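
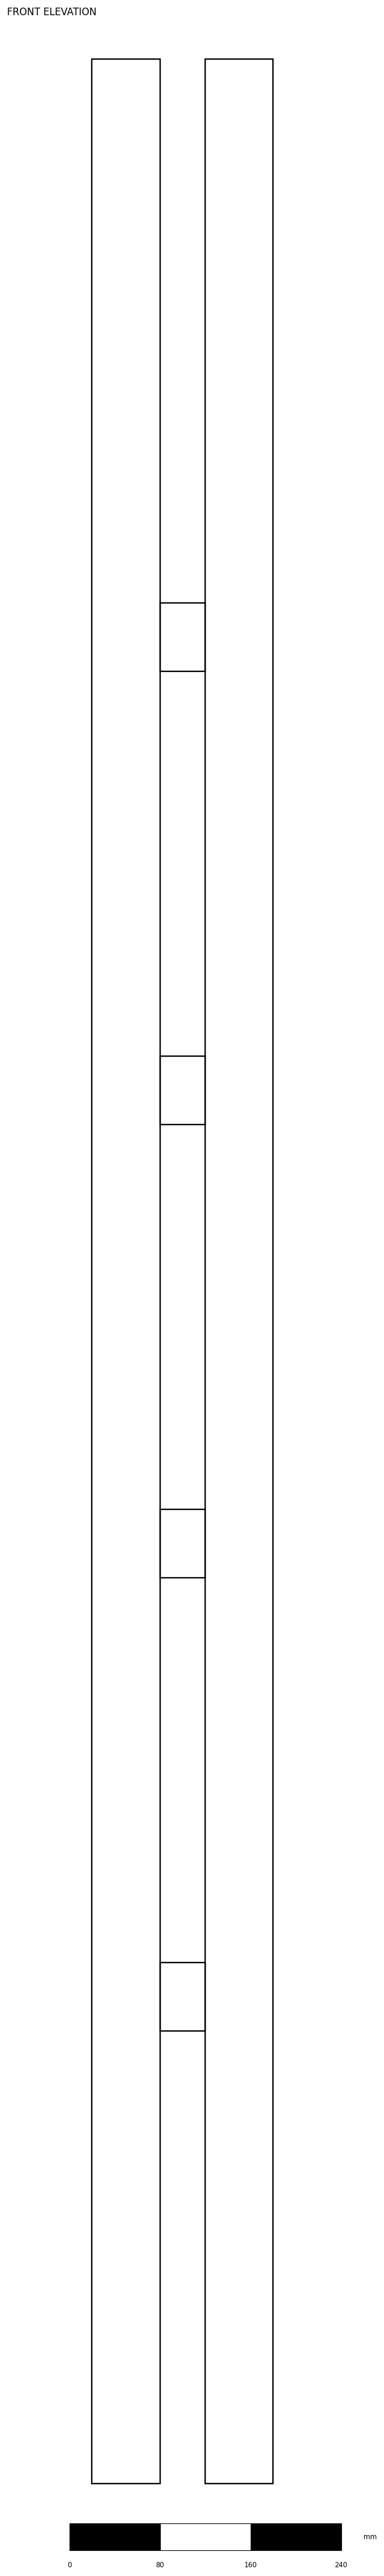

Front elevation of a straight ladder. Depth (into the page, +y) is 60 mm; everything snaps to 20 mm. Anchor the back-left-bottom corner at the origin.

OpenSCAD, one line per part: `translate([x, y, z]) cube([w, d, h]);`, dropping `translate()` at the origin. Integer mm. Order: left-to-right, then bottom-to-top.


cube([60, 60, 2140]);
translate([60, 0, 400]) cube([40, 60, 60]);
translate([60, 0, 800]) cube([40, 60, 60]);
translate([60, 0, 1200]) cube([40, 60, 60]);
translate([60, 0, 1600]) cube([40, 60, 60]);
translate([100, 0, 0]) cube([60, 60, 2140]);


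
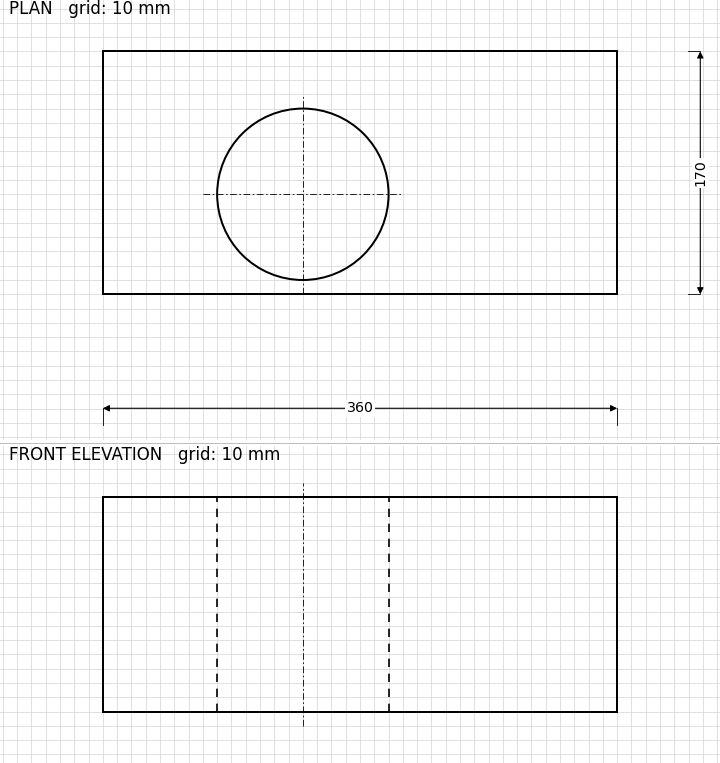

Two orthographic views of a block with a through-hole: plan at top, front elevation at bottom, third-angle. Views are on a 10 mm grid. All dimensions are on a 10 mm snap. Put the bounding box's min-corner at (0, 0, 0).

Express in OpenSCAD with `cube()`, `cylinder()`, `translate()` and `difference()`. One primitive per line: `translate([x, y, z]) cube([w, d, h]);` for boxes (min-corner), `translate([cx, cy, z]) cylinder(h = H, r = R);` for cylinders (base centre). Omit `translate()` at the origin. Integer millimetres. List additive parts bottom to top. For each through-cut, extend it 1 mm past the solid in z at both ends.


difference() {
  cube([360, 170, 150]);
  translate([140, 70, -1]) cylinder(h = 152, r = 60);
}


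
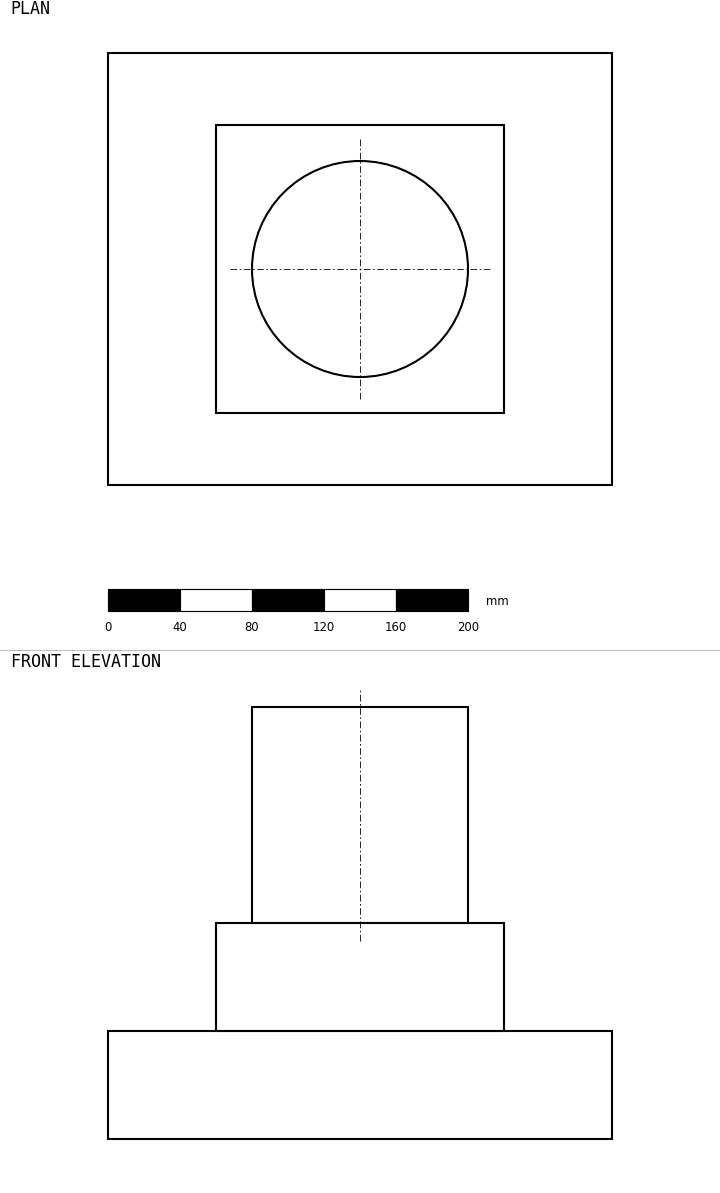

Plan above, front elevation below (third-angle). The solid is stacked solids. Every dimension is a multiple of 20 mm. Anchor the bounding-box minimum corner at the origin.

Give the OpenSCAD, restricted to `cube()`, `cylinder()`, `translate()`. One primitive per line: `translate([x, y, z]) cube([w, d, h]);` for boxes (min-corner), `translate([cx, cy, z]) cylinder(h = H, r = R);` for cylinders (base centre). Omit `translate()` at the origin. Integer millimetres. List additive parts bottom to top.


cube([280, 240, 60]);
translate([60, 40, 60]) cube([160, 160, 60]);
translate([140, 120, 120]) cylinder(h = 120, r = 60);


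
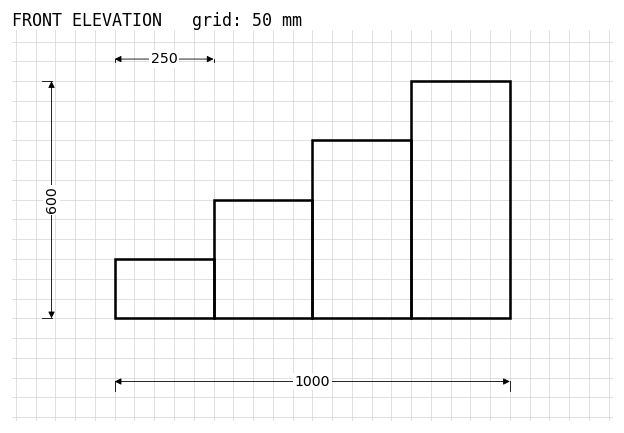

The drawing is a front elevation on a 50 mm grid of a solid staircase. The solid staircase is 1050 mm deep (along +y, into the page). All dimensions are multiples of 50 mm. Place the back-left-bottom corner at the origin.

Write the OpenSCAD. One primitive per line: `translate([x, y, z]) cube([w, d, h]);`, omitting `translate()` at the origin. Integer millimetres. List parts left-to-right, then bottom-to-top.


cube([250, 1050, 150]);
translate([250, 0, 0]) cube([250, 1050, 300]);
translate([500, 0, 0]) cube([250, 1050, 450]);
translate([750, 0, 0]) cube([250, 1050, 600]);


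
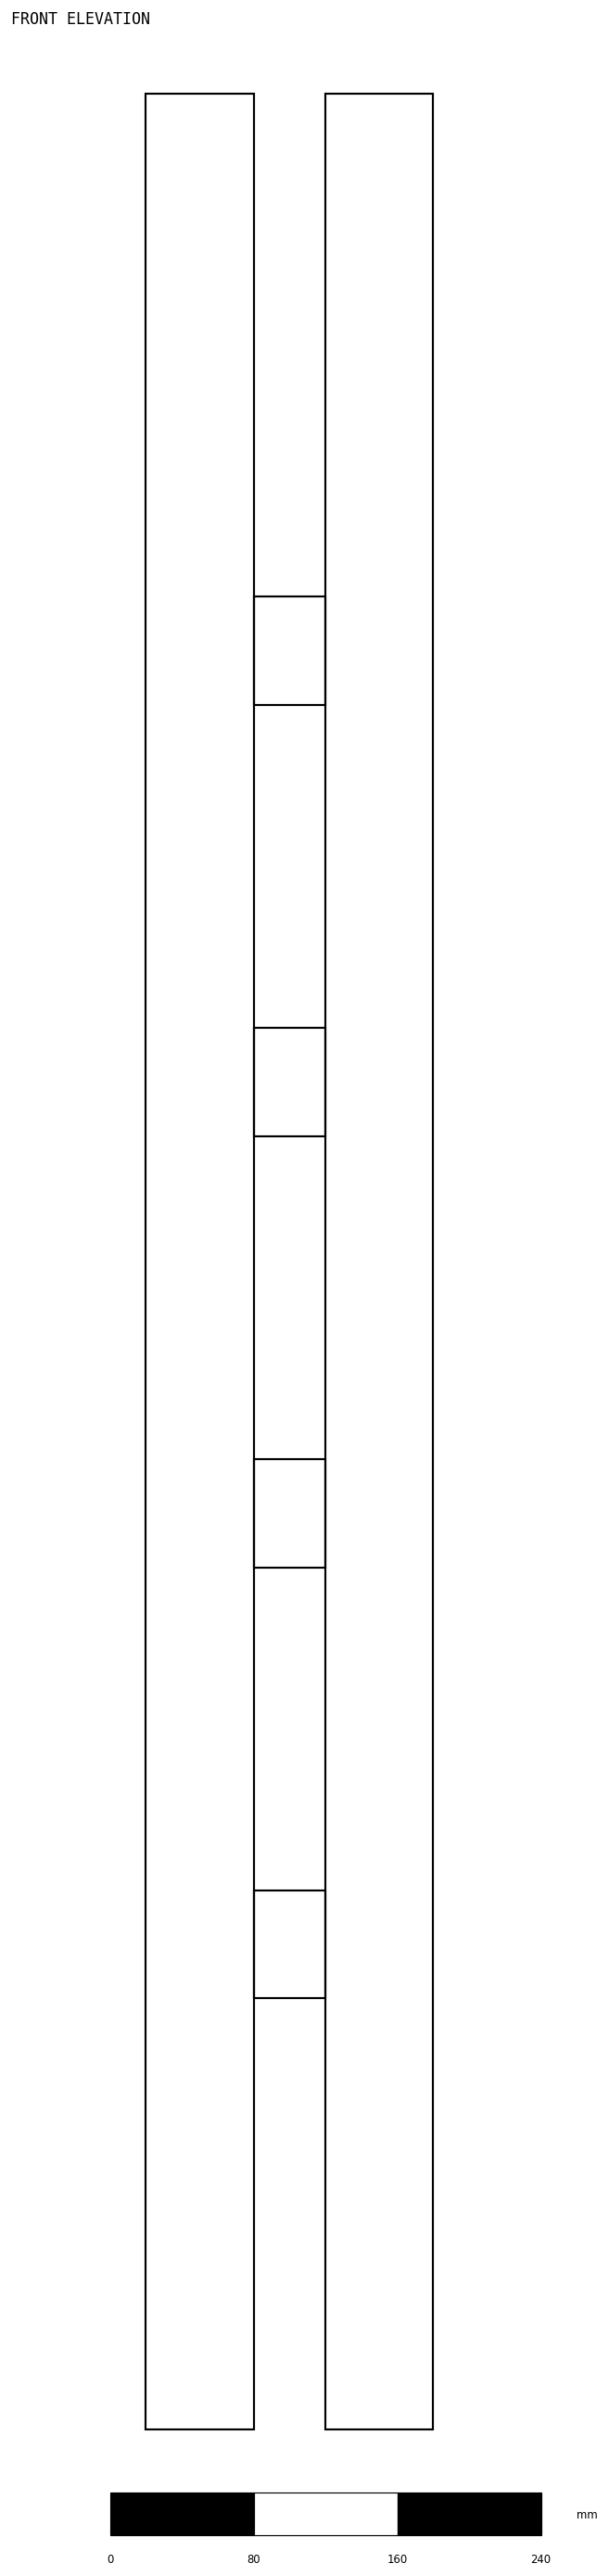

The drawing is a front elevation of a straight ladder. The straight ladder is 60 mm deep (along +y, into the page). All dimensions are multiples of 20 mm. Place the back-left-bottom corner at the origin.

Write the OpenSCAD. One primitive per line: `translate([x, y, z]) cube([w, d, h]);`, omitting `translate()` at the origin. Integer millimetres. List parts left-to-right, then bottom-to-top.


cube([60, 60, 1300]);
translate([60, 0, 240]) cube([40, 60, 60]);
translate([60, 0, 480]) cube([40, 60, 60]);
translate([60, 0, 720]) cube([40, 60, 60]);
translate([60, 0, 960]) cube([40, 60, 60]);
translate([100, 0, 0]) cube([60, 60, 1300]);


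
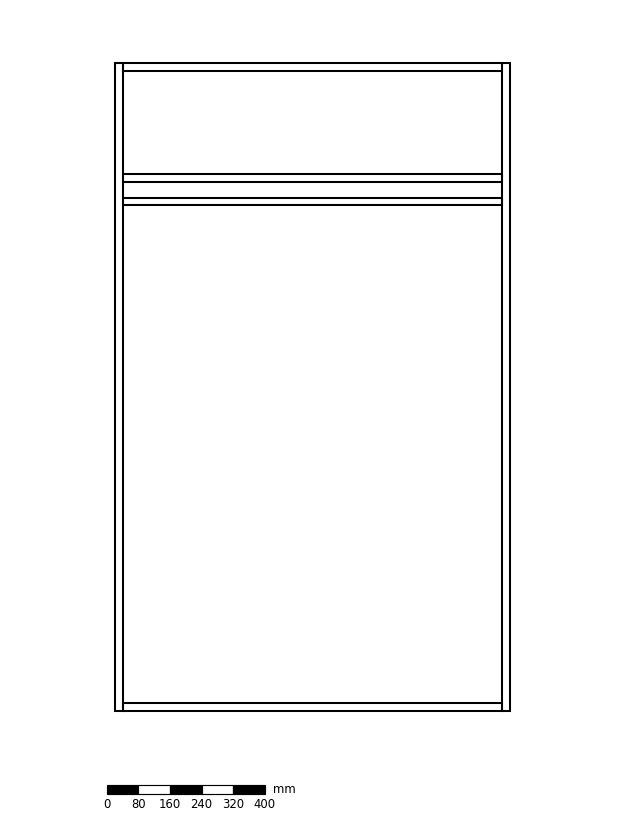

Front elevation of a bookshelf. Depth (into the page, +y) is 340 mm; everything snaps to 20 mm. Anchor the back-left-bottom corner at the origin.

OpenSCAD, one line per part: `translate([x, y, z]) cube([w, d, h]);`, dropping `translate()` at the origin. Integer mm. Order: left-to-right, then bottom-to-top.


cube([20, 340, 1640]);
translate([20, 0, 0]) cube([960, 340, 20]);
translate([20, 0, 1280]) cube([960, 340, 20]);
translate([20, 0, 1340]) cube([960, 340, 20]);
translate([20, 0, 1620]) cube([960, 340, 20]);
translate([980, 0, 0]) cube([20, 340, 1640]);


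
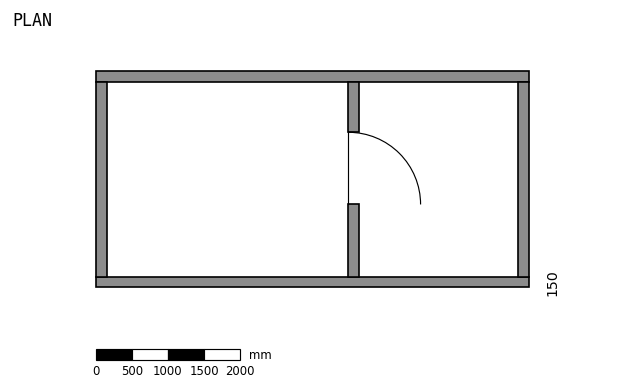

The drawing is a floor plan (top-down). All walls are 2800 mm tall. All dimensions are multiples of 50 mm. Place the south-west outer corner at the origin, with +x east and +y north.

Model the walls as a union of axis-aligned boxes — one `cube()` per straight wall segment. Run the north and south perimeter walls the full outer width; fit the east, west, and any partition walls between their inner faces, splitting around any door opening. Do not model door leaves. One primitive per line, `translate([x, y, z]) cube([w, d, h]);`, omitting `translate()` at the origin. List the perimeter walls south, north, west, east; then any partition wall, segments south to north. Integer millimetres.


cube([6000, 150, 2800]);
translate([0, 2850, 0]) cube([6000, 150, 2800]);
translate([0, 150, 0]) cube([150, 2700, 2800]);
translate([5850, 150, 0]) cube([150, 2700, 2800]);
translate([3500, 150, 0]) cube([150, 1000, 2800]);
translate([3500, 2150, 0]) cube([150, 700, 2800]);


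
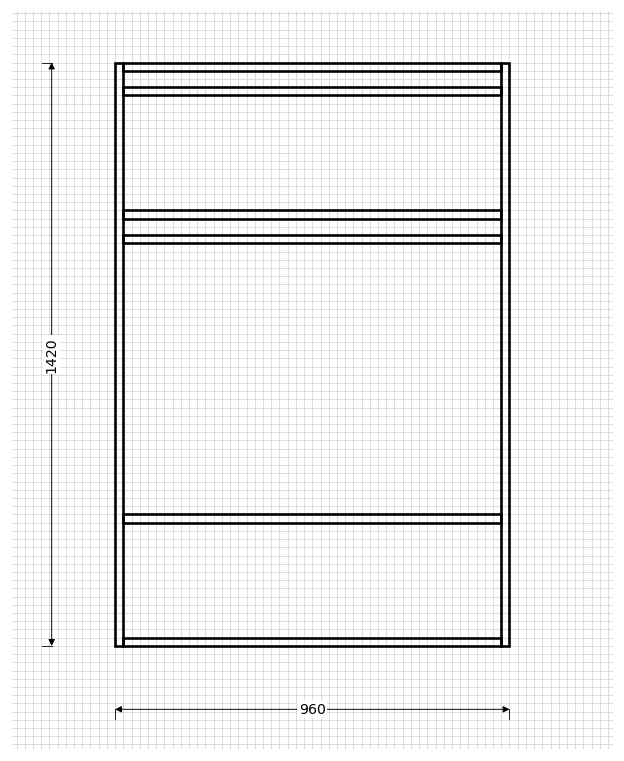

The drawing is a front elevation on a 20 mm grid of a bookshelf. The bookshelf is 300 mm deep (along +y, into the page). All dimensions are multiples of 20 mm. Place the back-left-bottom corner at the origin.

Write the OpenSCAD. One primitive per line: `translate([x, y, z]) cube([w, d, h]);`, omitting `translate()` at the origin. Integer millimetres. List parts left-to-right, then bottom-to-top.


cube([20, 300, 1420]);
translate([20, 0, 0]) cube([920, 300, 20]);
translate([20, 0, 300]) cube([920, 300, 20]);
translate([20, 0, 980]) cube([920, 300, 20]);
translate([20, 0, 1040]) cube([920, 300, 20]);
translate([20, 0, 1340]) cube([920, 300, 20]);
translate([20, 0, 1400]) cube([920, 300, 20]);
translate([940, 0, 0]) cube([20, 300, 1420]);


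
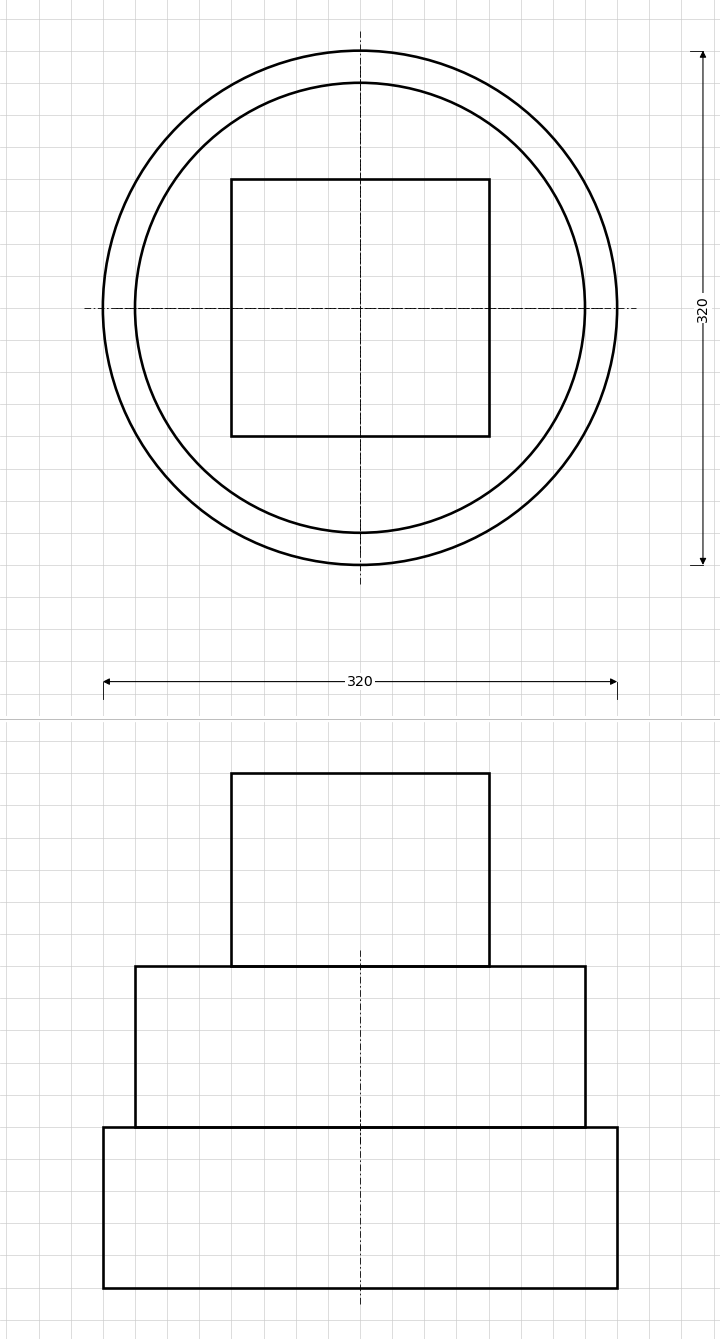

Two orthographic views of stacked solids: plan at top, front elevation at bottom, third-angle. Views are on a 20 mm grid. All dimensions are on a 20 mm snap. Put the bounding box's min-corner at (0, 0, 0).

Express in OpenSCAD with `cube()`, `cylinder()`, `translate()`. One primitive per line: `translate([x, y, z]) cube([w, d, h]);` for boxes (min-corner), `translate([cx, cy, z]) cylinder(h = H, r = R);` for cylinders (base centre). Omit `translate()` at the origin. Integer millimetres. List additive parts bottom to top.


translate([160, 160, 0]) cylinder(h = 100, r = 160);
translate([160, 160, 100]) cylinder(h = 100, r = 140);
translate([80, 80, 200]) cube([160, 160, 120]);


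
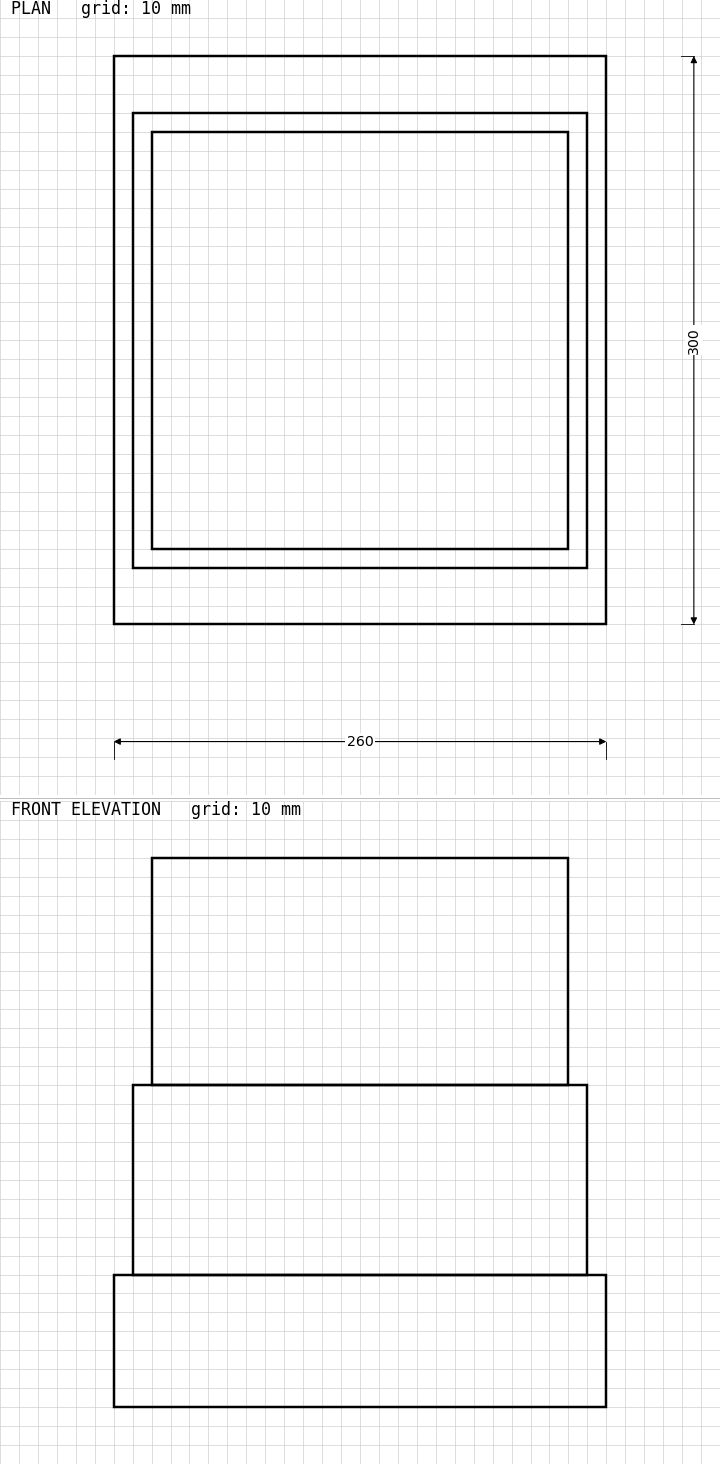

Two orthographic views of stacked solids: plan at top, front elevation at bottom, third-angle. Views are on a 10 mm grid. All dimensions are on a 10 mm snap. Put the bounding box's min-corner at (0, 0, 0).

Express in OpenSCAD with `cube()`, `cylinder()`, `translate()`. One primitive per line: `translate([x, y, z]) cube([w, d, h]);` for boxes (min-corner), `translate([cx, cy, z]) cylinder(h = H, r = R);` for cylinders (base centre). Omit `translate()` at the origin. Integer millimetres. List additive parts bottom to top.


cube([260, 300, 70]);
translate([10, 30, 70]) cube([240, 240, 100]);
translate([20, 40, 170]) cube([220, 220, 120]);


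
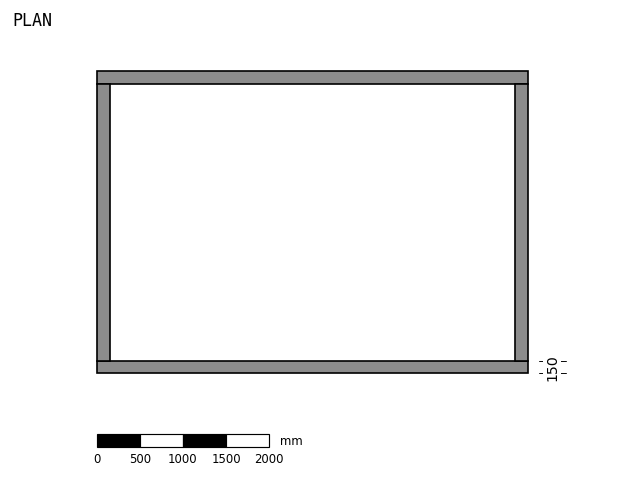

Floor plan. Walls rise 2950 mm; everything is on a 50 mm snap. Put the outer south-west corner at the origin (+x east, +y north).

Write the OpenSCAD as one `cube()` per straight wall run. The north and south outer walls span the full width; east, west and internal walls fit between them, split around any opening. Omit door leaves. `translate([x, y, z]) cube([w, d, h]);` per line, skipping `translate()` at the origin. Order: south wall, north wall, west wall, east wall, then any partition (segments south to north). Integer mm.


cube([5000, 150, 2950]);
translate([0, 3350, 0]) cube([5000, 150, 2950]);
translate([0, 150, 0]) cube([150, 3200, 2950]);
translate([4850, 150, 0]) cube([150, 3200, 2950]);


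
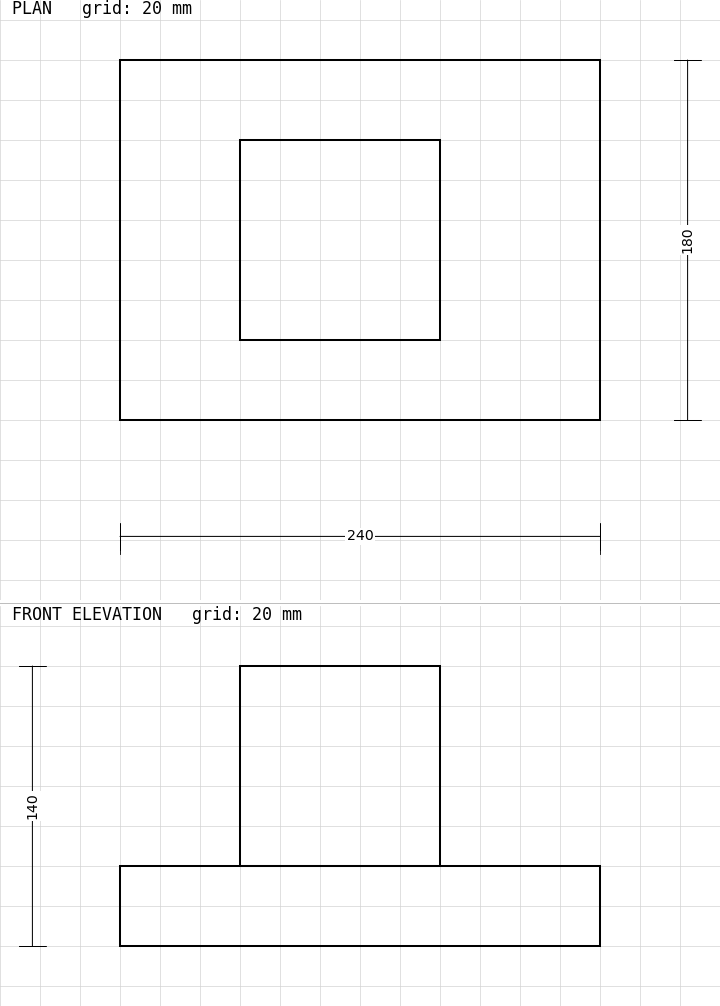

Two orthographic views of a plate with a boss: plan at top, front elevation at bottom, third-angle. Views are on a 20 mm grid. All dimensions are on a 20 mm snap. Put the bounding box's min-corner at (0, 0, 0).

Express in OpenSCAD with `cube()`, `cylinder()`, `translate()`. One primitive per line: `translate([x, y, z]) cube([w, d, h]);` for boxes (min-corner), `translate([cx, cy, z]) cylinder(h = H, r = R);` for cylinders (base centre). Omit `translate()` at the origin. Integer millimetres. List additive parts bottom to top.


cube([240, 180, 40]);
translate([60, 40, 40]) cube([100, 100, 100]);


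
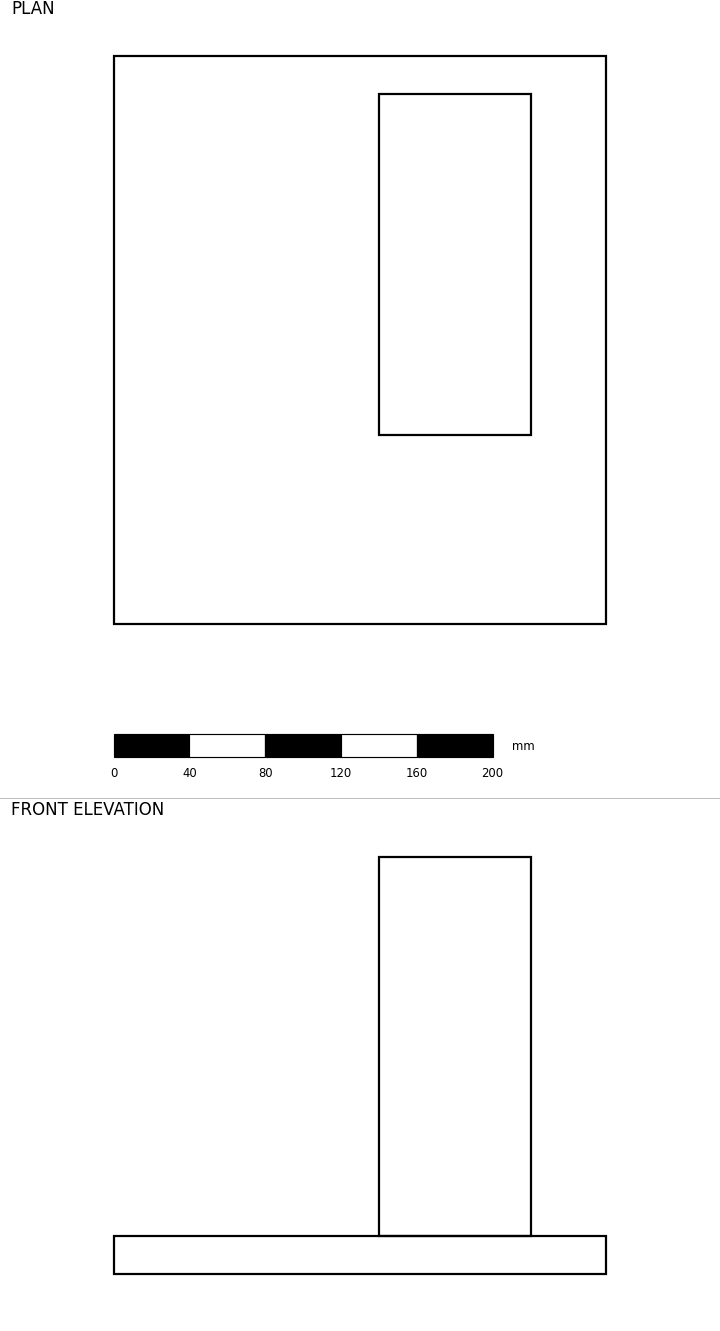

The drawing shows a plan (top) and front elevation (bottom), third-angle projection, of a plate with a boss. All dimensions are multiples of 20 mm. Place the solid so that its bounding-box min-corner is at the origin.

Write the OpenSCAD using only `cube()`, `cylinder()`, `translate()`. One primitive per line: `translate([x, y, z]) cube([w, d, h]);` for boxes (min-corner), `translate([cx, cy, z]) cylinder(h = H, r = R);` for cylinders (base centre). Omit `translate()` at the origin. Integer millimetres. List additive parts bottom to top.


cube([260, 300, 20]);
translate([140, 100, 20]) cube([80, 180, 200]);


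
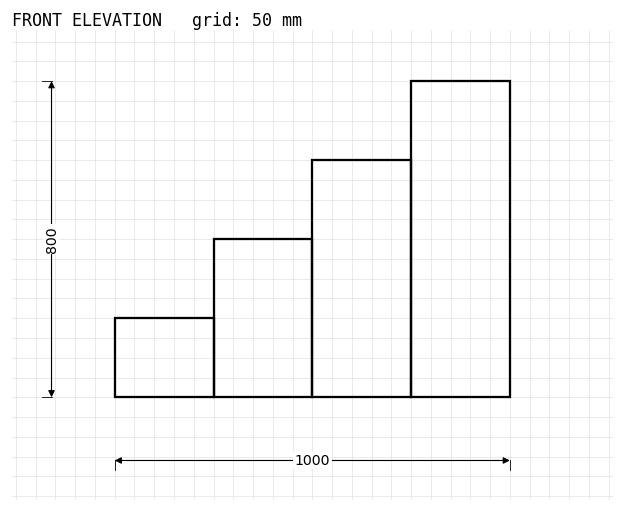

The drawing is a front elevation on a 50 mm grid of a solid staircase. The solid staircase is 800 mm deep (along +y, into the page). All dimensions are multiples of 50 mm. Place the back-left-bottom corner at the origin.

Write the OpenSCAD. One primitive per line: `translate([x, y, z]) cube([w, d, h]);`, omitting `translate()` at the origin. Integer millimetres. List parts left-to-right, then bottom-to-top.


cube([250, 800, 200]);
translate([250, 0, 0]) cube([250, 800, 400]);
translate([500, 0, 0]) cube([250, 800, 600]);
translate([750, 0, 0]) cube([250, 800, 800]);


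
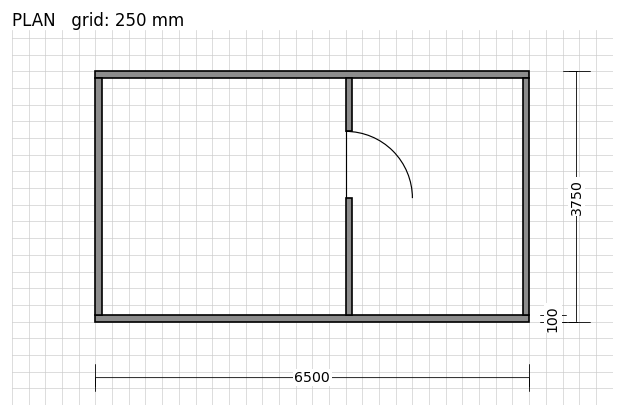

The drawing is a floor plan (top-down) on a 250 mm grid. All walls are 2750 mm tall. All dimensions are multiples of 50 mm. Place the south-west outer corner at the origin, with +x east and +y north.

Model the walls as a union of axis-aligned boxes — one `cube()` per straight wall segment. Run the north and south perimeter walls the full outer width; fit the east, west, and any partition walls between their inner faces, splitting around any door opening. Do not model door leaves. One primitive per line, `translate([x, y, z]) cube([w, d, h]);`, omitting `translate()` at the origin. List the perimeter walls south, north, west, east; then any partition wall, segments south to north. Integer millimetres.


cube([6500, 100, 2750]);
translate([0, 3650, 0]) cube([6500, 100, 2750]);
translate([0, 100, 0]) cube([100, 3550, 2750]);
translate([6400, 100, 0]) cube([100, 3550, 2750]);
translate([3750, 100, 0]) cube([100, 1750, 2750]);
translate([3750, 2850, 0]) cube([100, 800, 2750]);


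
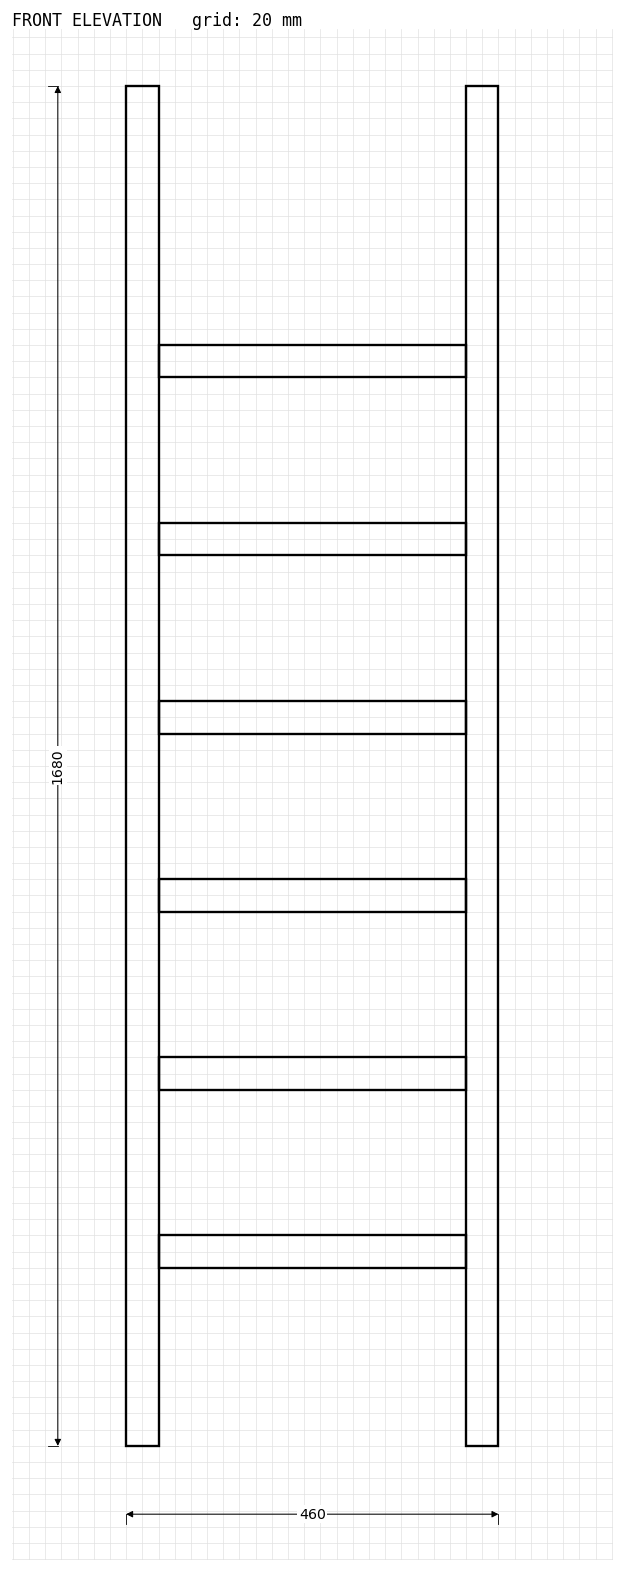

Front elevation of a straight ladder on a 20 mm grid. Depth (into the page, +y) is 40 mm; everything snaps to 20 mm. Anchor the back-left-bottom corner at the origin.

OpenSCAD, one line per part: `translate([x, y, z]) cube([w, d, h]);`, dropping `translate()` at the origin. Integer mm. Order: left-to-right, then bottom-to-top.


cube([40, 40, 1680]);
translate([40, 0, 220]) cube([380, 40, 40]);
translate([40, 0, 440]) cube([380, 40, 40]);
translate([40, 0, 660]) cube([380, 40, 40]);
translate([40, 0, 880]) cube([380, 40, 40]);
translate([40, 0, 1100]) cube([380, 40, 40]);
translate([40, 0, 1320]) cube([380, 40, 40]);
translate([420, 0, 0]) cube([40, 40, 1680]);


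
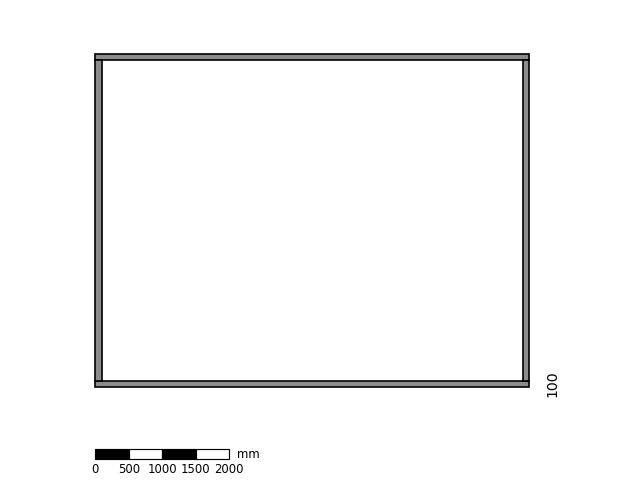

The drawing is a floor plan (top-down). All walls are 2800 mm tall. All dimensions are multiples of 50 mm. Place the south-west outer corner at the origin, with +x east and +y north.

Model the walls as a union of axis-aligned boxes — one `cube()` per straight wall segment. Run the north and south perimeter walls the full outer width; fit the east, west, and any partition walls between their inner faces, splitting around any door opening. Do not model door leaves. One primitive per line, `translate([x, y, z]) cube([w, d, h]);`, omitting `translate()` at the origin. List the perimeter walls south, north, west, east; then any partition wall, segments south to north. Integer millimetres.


cube([6500, 100, 2800]);
translate([0, 4900, 0]) cube([6500, 100, 2800]);
translate([0, 100, 0]) cube([100, 4800, 2800]);
translate([6400, 100, 0]) cube([100, 4800, 2800]);


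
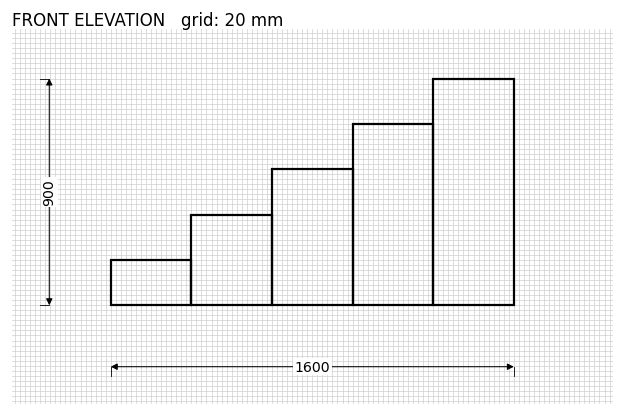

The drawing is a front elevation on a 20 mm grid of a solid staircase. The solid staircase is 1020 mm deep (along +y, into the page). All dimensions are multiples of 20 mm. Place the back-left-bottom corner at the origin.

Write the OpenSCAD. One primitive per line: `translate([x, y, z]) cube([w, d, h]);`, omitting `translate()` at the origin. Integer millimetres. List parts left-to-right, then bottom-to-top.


cube([320, 1020, 180]);
translate([320, 0, 0]) cube([320, 1020, 360]);
translate([640, 0, 0]) cube([320, 1020, 540]);
translate([960, 0, 0]) cube([320, 1020, 720]);
translate([1280, 0, 0]) cube([320, 1020, 900]);


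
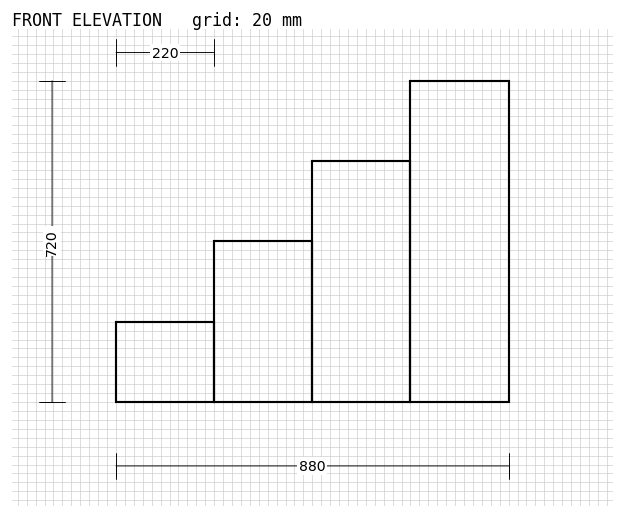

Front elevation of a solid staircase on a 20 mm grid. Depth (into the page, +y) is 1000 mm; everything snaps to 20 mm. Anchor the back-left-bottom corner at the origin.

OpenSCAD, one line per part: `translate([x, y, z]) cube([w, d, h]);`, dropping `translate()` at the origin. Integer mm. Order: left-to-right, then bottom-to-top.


cube([220, 1000, 180]);
translate([220, 0, 0]) cube([220, 1000, 360]);
translate([440, 0, 0]) cube([220, 1000, 540]);
translate([660, 0, 0]) cube([220, 1000, 720]);


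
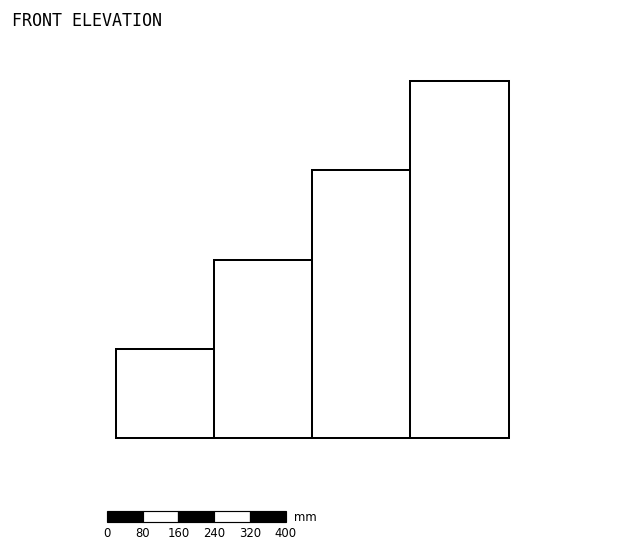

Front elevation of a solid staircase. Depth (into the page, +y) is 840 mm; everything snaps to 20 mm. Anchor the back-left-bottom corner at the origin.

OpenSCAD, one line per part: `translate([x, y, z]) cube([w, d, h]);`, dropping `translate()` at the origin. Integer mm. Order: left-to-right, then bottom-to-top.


cube([220, 840, 200]);
translate([220, 0, 0]) cube([220, 840, 400]);
translate([440, 0, 0]) cube([220, 840, 600]);
translate([660, 0, 0]) cube([220, 840, 800]);


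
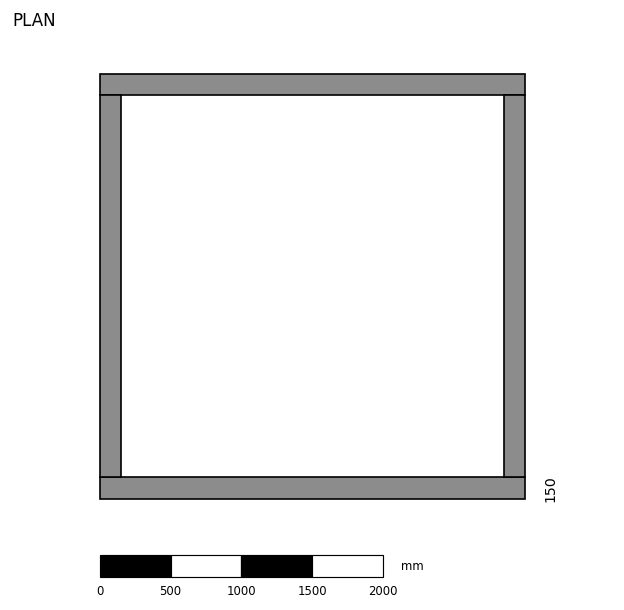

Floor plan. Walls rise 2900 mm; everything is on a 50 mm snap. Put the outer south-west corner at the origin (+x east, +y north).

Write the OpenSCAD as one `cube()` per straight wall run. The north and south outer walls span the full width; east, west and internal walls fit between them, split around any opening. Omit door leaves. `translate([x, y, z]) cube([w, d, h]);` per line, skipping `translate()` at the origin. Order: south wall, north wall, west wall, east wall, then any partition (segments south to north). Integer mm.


cube([3000, 150, 2900]);
translate([0, 2850, 0]) cube([3000, 150, 2900]);
translate([0, 150, 0]) cube([150, 2700, 2900]);
translate([2850, 150, 0]) cube([150, 2700, 2900]);


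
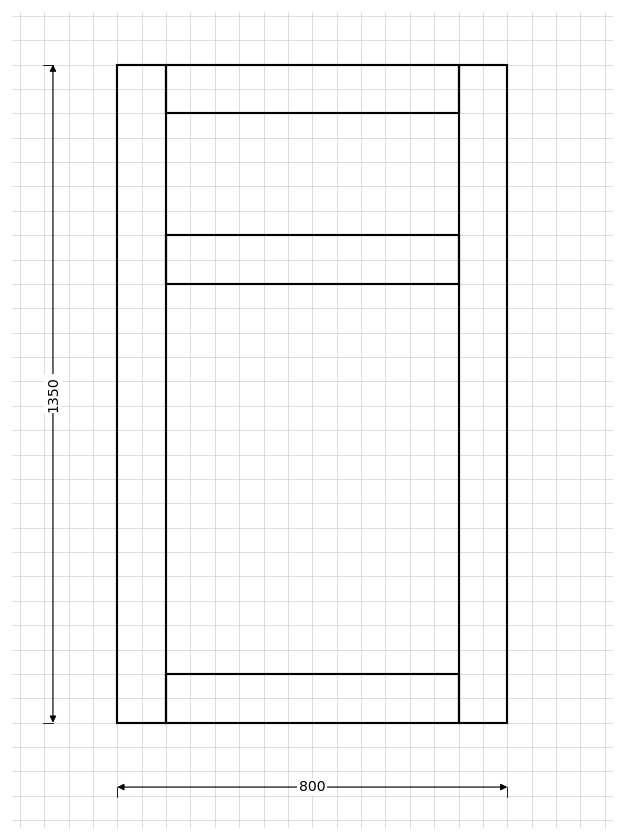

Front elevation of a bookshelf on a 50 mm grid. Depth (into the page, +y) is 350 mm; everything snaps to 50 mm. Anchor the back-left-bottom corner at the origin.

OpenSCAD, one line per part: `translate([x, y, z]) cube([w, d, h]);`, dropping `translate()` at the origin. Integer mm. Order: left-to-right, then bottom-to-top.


cube([100, 350, 1350]);
translate([100, 0, 0]) cube([600, 350, 100]);
translate([100, 0, 900]) cube([600, 350, 100]);
translate([100, 0, 1250]) cube([600, 350, 100]);
translate([700, 0, 0]) cube([100, 350, 1350]);


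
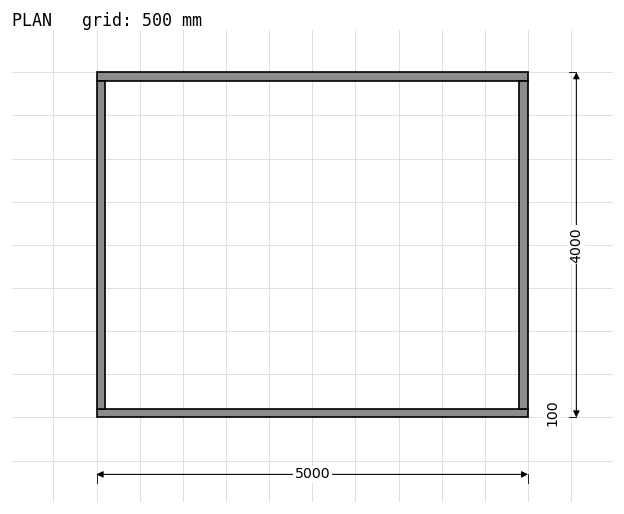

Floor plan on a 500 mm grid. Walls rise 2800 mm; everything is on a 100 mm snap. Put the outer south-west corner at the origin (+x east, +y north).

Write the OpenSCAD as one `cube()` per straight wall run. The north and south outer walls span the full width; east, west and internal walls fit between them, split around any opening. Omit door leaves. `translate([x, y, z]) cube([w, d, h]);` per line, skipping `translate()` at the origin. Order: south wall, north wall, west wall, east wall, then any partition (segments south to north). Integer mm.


cube([5000, 100, 2800]);
translate([0, 3900, 0]) cube([5000, 100, 2800]);
translate([0, 100, 0]) cube([100, 3800, 2800]);
translate([4900, 100, 0]) cube([100, 3800, 2800]);


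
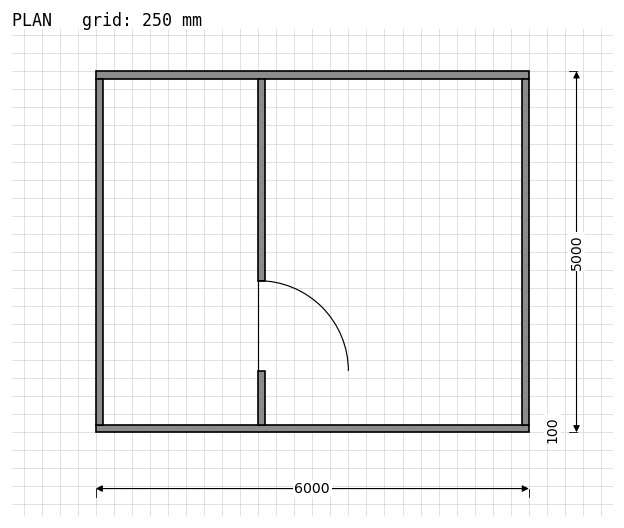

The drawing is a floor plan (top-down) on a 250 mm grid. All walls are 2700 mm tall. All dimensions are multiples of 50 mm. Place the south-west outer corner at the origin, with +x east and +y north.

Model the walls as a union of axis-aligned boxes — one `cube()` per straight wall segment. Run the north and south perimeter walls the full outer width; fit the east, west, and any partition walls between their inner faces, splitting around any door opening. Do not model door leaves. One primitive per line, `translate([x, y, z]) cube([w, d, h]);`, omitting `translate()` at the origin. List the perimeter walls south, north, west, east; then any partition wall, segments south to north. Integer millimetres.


cube([6000, 100, 2700]);
translate([0, 4900, 0]) cube([6000, 100, 2700]);
translate([0, 100, 0]) cube([100, 4800, 2700]);
translate([5900, 100, 0]) cube([100, 4800, 2700]);
translate([2250, 100, 0]) cube([100, 750, 2700]);
translate([2250, 2100, 0]) cube([100, 2800, 2700]);


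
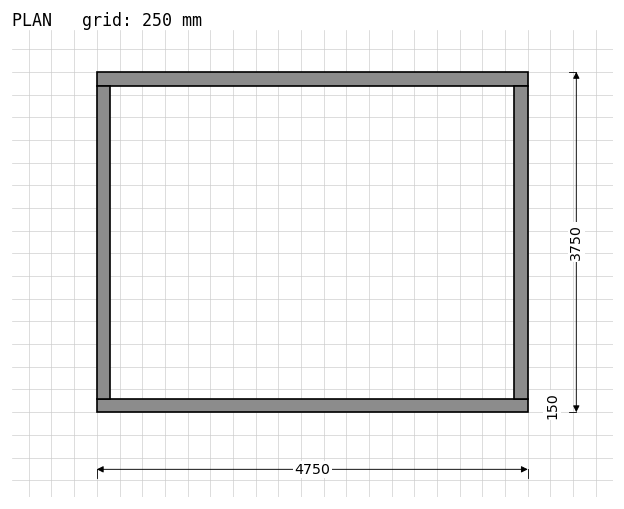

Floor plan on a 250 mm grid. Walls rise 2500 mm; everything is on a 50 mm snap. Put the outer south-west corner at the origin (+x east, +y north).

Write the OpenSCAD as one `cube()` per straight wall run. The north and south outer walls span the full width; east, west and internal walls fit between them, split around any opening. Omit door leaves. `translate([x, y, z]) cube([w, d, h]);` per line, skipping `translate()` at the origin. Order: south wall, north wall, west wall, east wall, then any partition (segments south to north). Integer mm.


cube([4750, 150, 2500]);
translate([0, 3600, 0]) cube([4750, 150, 2500]);
translate([0, 150, 0]) cube([150, 3450, 2500]);
translate([4600, 150, 0]) cube([150, 3450, 2500]);


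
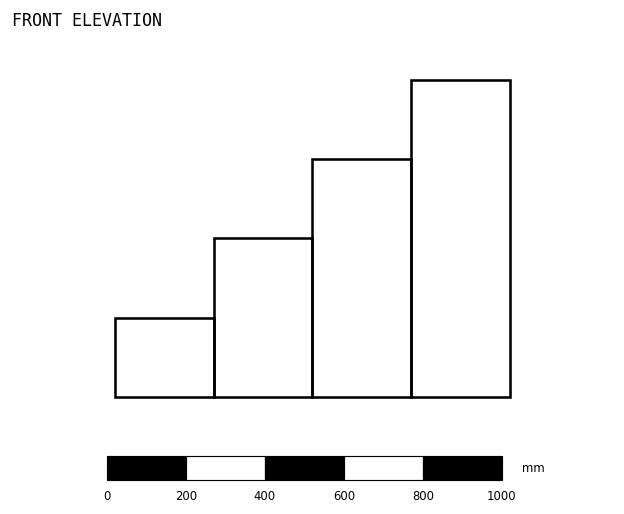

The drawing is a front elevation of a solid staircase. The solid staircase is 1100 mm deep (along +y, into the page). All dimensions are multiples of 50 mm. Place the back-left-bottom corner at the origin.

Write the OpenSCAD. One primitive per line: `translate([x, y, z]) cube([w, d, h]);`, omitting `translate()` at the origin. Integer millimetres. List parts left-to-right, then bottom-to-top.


cube([250, 1100, 200]);
translate([250, 0, 0]) cube([250, 1100, 400]);
translate([500, 0, 0]) cube([250, 1100, 600]);
translate([750, 0, 0]) cube([250, 1100, 800]);


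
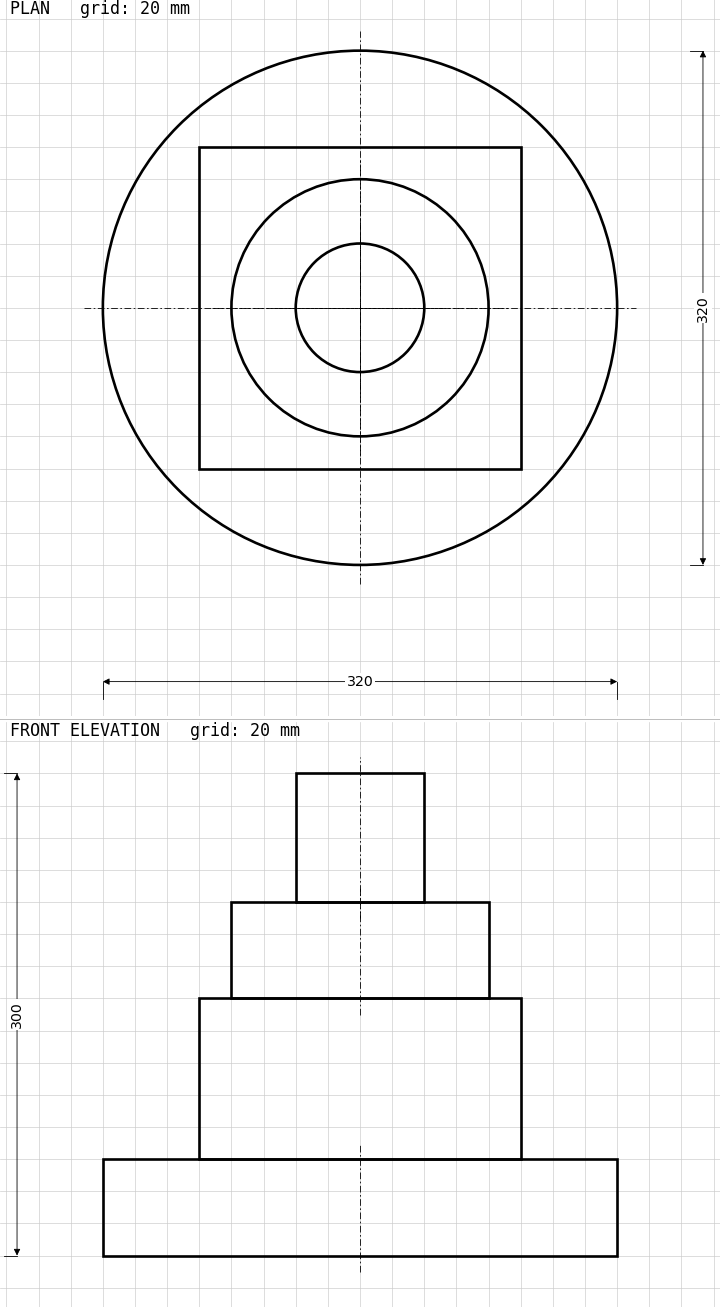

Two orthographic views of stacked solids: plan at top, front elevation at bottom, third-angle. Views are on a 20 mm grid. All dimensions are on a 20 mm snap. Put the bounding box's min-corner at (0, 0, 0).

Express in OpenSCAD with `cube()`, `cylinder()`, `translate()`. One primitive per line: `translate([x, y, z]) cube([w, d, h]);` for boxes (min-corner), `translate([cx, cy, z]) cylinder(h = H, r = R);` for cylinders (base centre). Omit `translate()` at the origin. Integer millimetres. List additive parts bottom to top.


translate([160, 160, 0]) cylinder(h = 60, r = 160);
translate([60, 60, 60]) cube([200, 200, 100]);
translate([160, 160, 160]) cylinder(h = 60, r = 80);
translate([160, 160, 220]) cylinder(h = 80, r = 40);


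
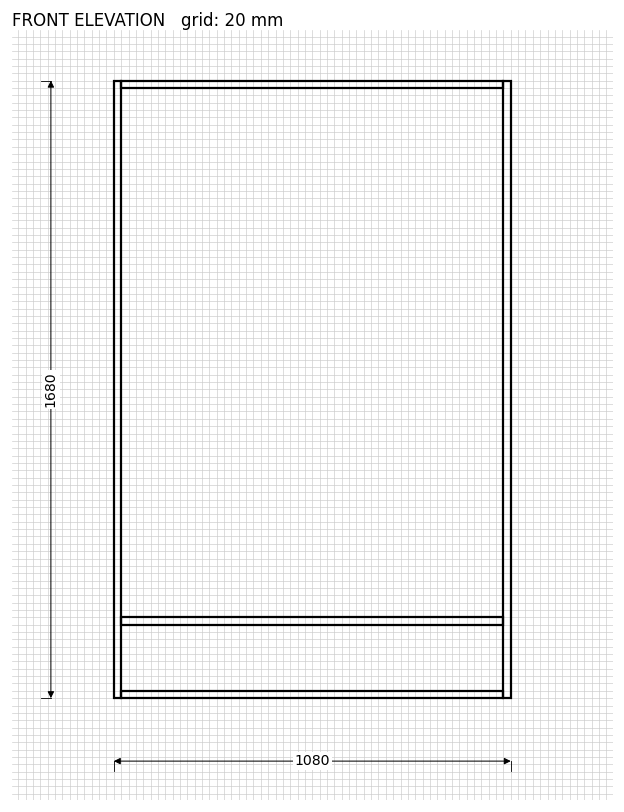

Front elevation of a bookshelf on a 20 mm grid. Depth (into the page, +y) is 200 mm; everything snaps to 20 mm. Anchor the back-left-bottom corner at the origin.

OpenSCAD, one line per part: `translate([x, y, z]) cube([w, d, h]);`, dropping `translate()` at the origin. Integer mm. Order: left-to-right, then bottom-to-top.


cube([20, 200, 1680]);
translate([20, 0, 0]) cube([1040, 200, 20]);
translate([20, 0, 200]) cube([1040, 200, 20]);
translate([20, 0, 1660]) cube([1040, 200, 20]);
translate([1060, 0, 0]) cube([20, 200, 1680]);


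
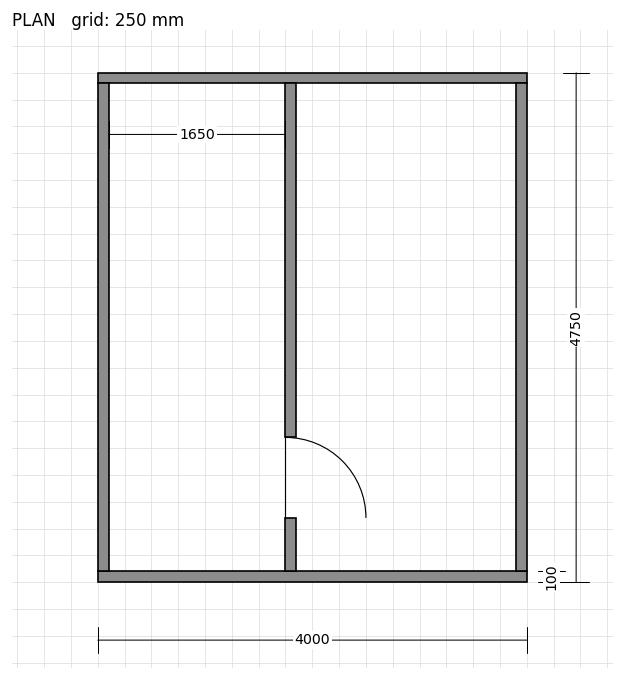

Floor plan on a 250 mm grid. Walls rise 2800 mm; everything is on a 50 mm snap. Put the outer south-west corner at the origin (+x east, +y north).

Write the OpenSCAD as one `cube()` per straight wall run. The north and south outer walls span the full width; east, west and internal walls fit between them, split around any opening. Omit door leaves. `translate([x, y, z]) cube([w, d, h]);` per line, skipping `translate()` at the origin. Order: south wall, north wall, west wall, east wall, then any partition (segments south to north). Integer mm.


cube([4000, 100, 2800]);
translate([0, 4650, 0]) cube([4000, 100, 2800]);
translate([0, 100, 0]) cube([100, 4550, 2800]);
translate([3900, 100, 0]) cube([100, 4550, 2800]);
translate([1750, 100, 0]) cube([100, 500, 2800]);
translate([1750, 1350, 0]) cube([100, 3300, 2800]);


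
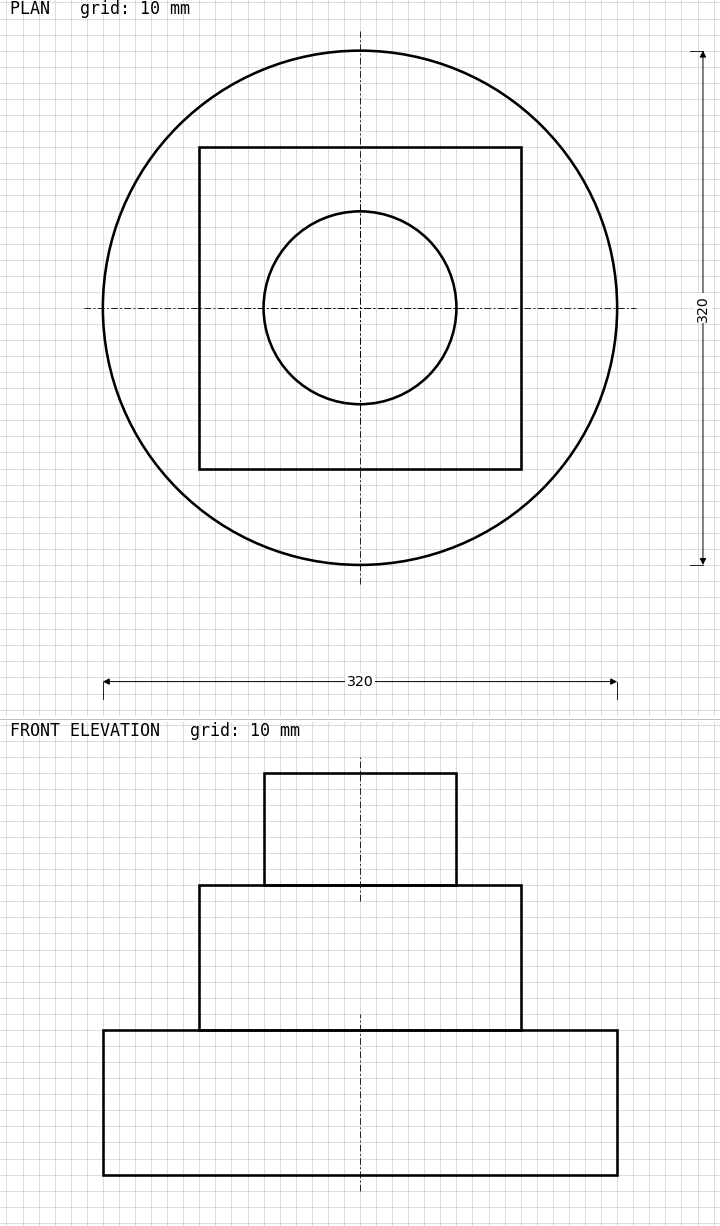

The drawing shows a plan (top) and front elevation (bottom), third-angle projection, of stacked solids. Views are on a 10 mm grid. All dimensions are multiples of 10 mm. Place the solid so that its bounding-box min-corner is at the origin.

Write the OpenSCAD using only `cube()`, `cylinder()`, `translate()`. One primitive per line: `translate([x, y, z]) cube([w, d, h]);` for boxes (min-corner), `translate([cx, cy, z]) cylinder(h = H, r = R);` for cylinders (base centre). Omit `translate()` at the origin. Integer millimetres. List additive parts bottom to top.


translate([160, 160, 0]) cylinder(h = 90, r = 160);
translate([60, 60, 90]) cube([200, 200, 90]);
translate([160, 160, 180]) cylinder(h = 70, r = 60);


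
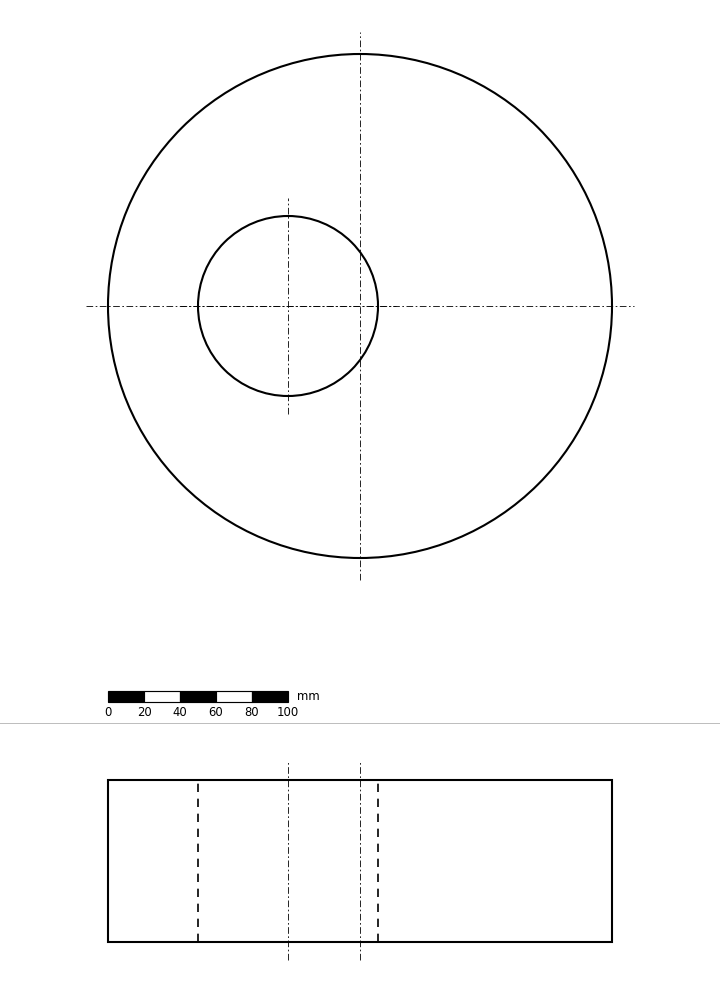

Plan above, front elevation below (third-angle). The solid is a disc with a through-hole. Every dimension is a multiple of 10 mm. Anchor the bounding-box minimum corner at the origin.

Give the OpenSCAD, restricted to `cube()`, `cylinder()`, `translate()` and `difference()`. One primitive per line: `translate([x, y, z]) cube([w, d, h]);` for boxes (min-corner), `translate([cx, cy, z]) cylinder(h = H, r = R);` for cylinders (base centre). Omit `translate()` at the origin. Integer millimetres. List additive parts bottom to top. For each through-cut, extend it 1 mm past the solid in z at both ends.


difference() {
  translate([140, 140, 0]) cylinder(h = 90, r = 140);
  translate([100, 140, -1]) cylinder(h = 92, r = 50);
}


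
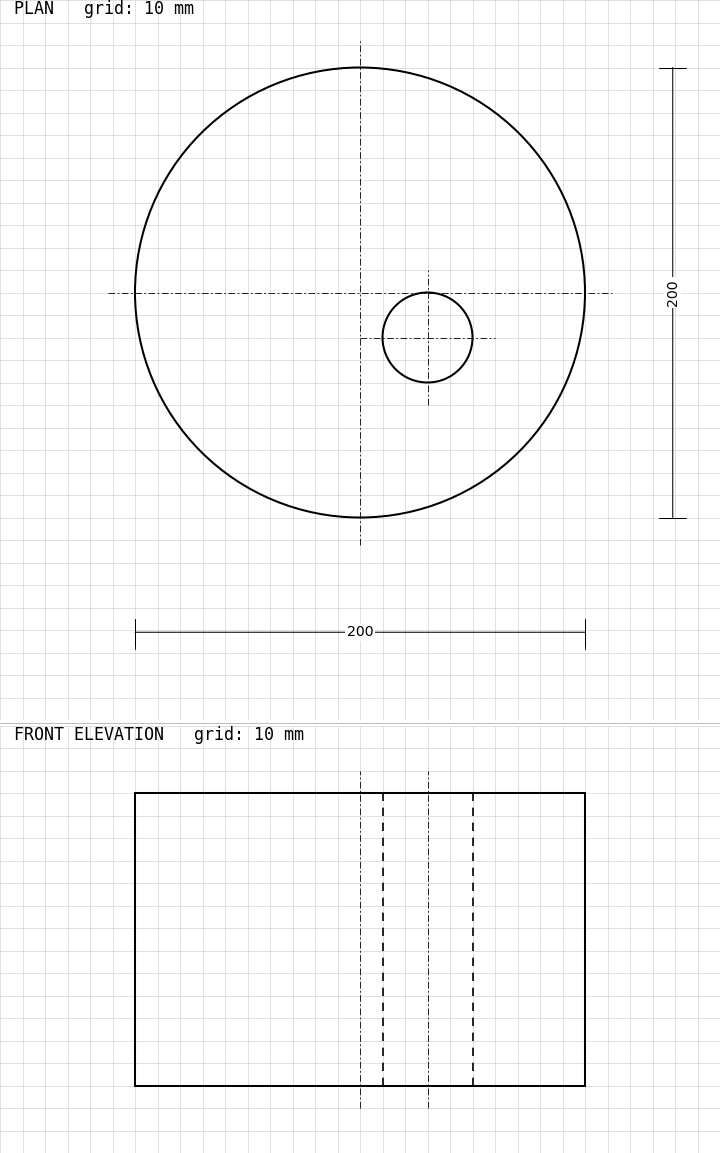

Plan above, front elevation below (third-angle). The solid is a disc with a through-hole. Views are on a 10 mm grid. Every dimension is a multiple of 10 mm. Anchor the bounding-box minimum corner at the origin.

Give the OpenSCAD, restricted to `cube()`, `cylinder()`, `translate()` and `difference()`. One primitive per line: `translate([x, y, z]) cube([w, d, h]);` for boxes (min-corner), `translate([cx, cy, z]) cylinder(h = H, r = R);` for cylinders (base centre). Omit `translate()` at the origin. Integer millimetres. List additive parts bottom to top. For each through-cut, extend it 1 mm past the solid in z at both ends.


difference() {
  translate([100, 100, 0]) cylinder(h = 130, r = 100);
  translate([130, 80, -1]) cylinder(h = 132, r = 20);
}


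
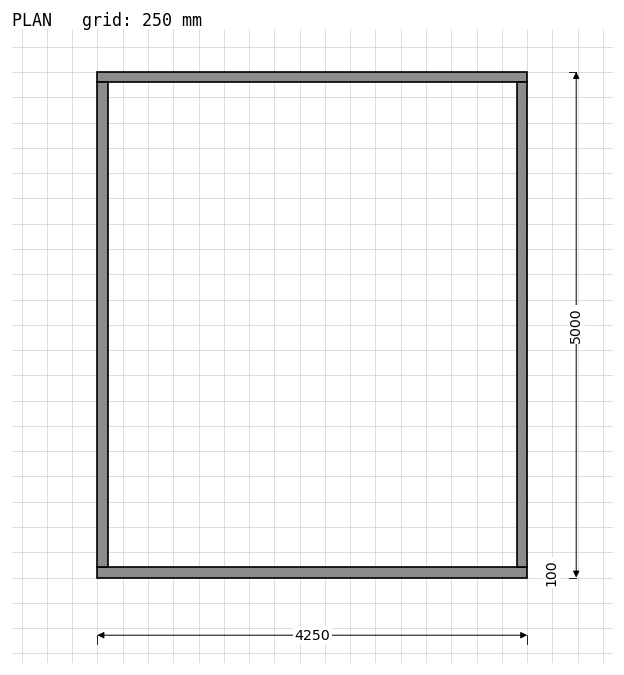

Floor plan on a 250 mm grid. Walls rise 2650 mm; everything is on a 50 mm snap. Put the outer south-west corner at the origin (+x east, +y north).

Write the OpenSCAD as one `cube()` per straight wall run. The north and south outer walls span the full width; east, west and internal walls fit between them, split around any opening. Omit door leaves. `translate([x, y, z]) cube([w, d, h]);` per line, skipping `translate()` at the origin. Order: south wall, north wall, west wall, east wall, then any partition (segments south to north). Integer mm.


cube([4250, 100, 2650]);
translate([0, 4900, 0]) cube([4250, 100, 2650]);
translate([0, 100, 0]) cube([100, 4800, 2650]);
translate([4150, 100, 0]) cube([100, 4800, 2650]);


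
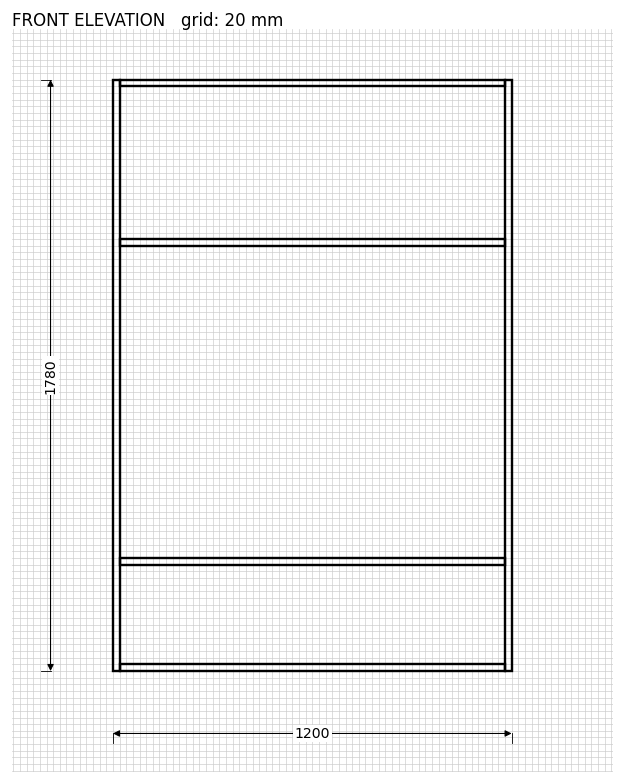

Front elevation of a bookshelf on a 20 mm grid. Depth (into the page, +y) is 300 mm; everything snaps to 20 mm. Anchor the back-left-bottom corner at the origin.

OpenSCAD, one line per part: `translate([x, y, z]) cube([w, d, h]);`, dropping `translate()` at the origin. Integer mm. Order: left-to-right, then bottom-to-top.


cube([20, 300, 1780]);
translate([20, 0, 0]) cube([1160, 300, 20]);
translate([20, 0, 320]) cube([1160, 300, 20]);
translate([20, 0, 1280]) cube([1160, 300, 20]);
translate([20, 0, 1760]) cube([1160, 300, 20]);
translate([1180, 0, 0]) cube([20, 300, 1780]);


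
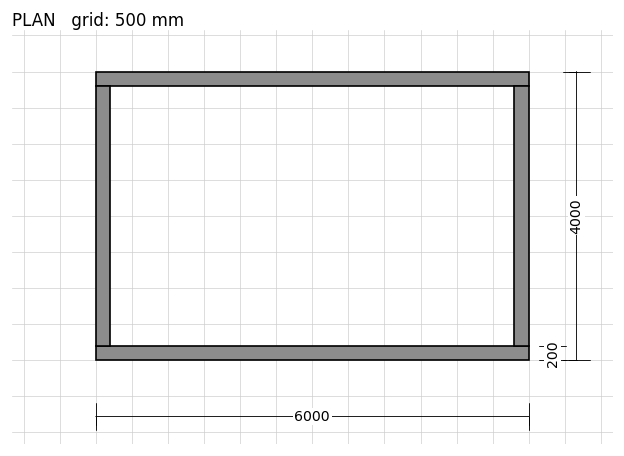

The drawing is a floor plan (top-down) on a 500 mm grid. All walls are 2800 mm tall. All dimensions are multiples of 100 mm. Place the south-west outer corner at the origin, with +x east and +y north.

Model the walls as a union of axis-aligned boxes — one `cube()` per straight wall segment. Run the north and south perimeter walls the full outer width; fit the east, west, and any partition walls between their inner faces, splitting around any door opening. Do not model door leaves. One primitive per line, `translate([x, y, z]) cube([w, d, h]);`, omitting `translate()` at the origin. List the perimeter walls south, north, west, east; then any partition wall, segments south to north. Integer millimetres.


cube([6000, 200, 2800]);
translate([0, 3800, 0]) cube([6000, 200, 2800]);
translate([0, 200, 0]) cube([200, 3600, 2800]);
translate([5800, 200, 0]) cube([200, 3600, 2800]);


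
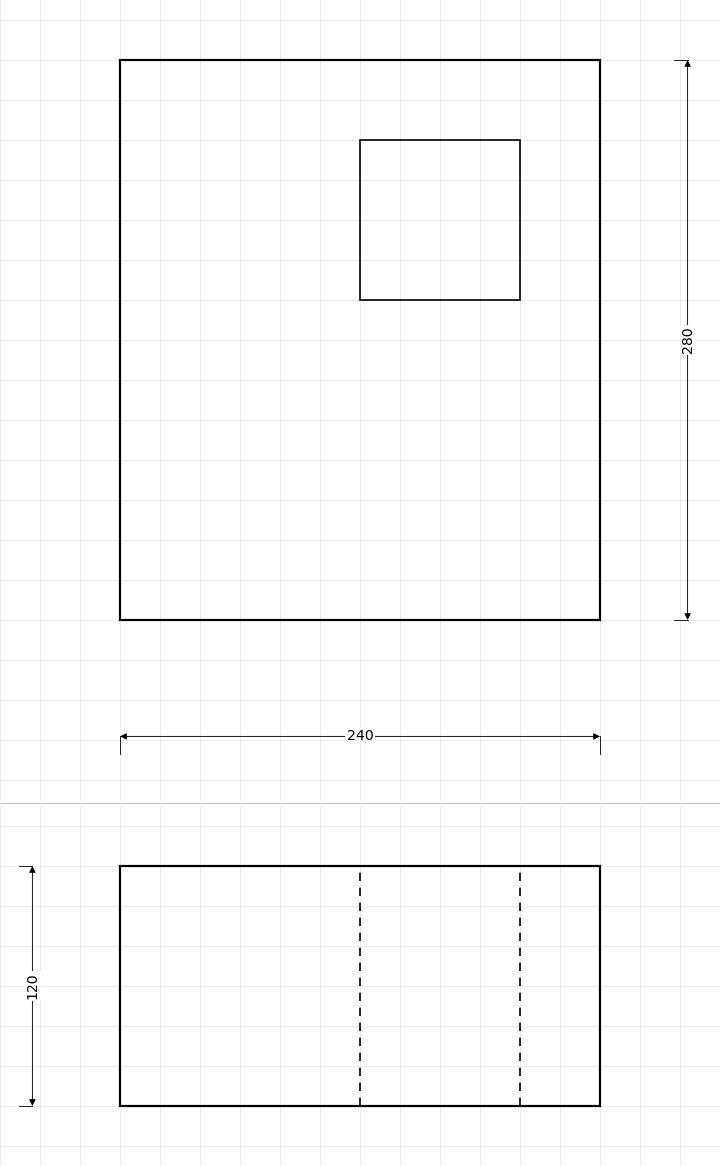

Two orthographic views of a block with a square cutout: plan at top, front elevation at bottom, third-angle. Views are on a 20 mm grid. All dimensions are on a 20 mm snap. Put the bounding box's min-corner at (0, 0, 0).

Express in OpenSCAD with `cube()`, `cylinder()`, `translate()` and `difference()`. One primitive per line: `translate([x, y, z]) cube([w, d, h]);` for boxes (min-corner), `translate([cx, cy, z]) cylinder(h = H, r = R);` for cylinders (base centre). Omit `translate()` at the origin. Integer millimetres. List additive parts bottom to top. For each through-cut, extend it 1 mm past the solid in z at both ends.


difference() {
  cube([240, 280, 120]);
  translate([120, 160, -1]) cube([80, 80, 122]);
}


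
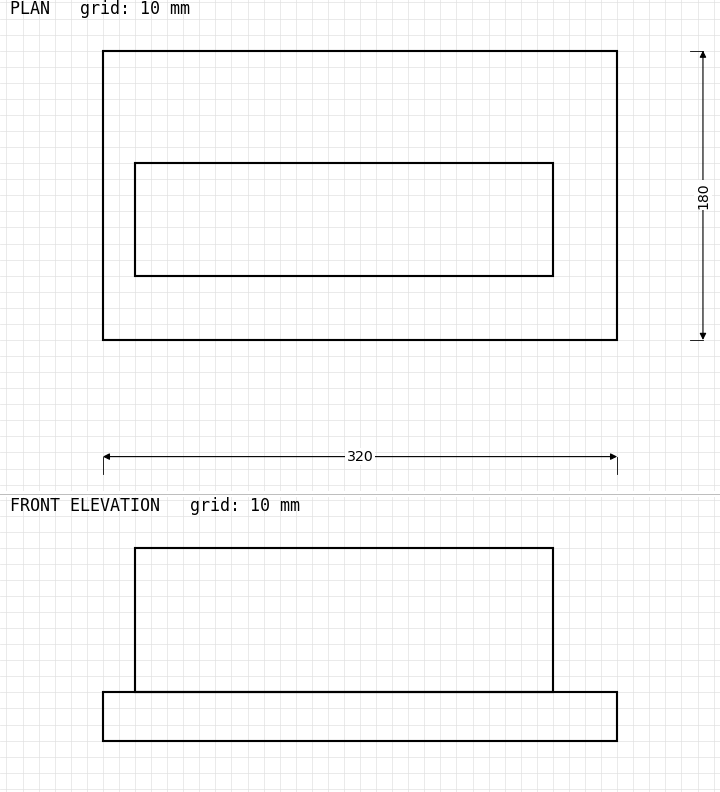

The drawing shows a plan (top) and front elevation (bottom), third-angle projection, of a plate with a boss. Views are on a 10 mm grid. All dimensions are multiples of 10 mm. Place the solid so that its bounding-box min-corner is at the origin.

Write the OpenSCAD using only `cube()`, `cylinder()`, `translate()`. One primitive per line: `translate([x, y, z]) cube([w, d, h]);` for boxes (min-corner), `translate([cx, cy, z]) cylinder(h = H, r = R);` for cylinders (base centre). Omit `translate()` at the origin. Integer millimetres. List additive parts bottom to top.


cube([320, 180, 30]);
translate([20, 40, 30]) cube([260, 70, 90]);


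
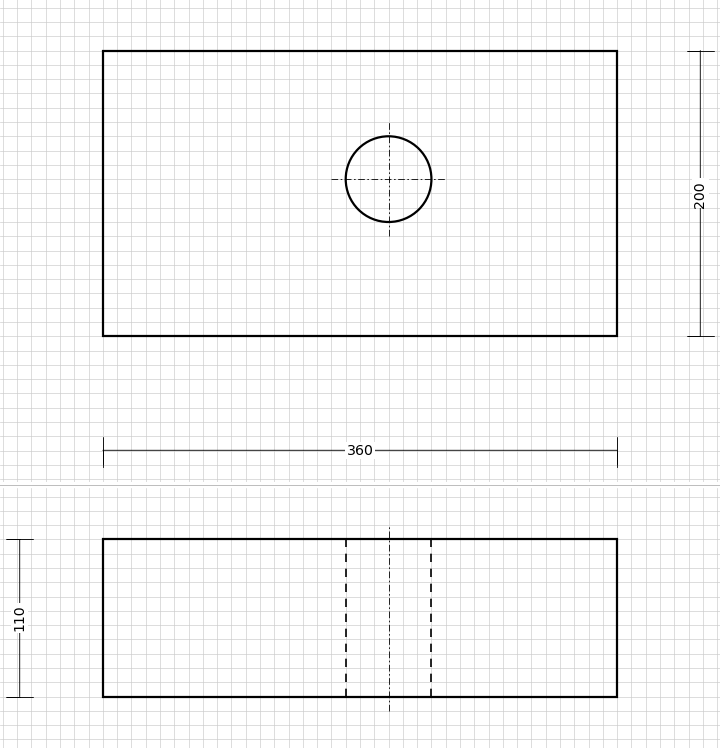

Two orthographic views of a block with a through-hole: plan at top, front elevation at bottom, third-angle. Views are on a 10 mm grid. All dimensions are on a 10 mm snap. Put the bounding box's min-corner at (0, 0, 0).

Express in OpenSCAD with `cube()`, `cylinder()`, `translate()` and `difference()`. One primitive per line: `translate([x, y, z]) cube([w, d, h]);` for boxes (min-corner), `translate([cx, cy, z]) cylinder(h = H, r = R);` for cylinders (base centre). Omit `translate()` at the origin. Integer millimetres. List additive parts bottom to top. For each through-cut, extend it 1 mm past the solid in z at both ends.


difference() {
  cube([360, 200, 110]);
  translate([200, 110, -1]) cylinder(h = 112, r = 30);
}
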